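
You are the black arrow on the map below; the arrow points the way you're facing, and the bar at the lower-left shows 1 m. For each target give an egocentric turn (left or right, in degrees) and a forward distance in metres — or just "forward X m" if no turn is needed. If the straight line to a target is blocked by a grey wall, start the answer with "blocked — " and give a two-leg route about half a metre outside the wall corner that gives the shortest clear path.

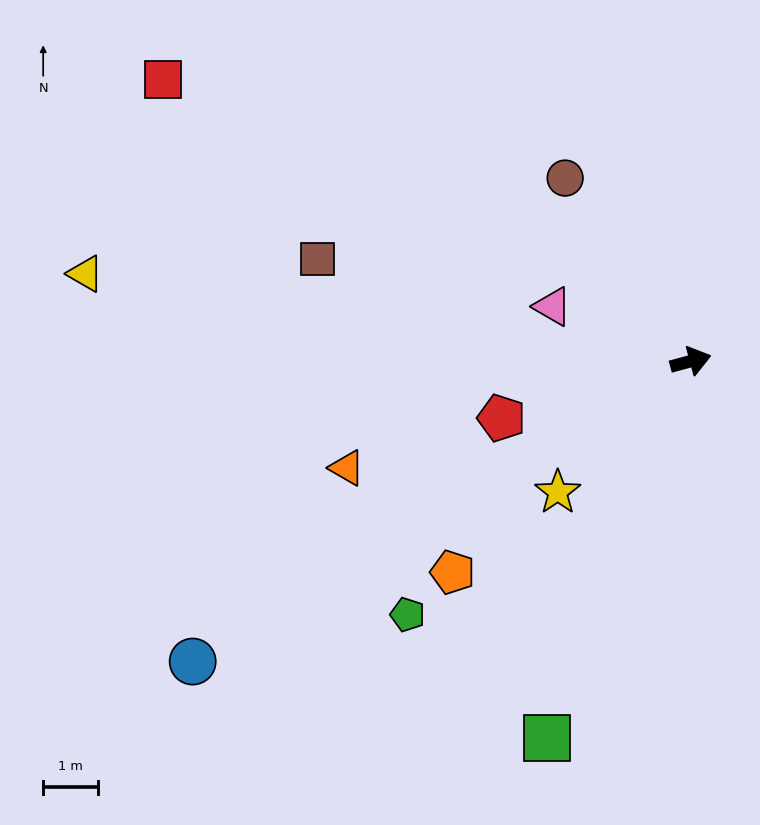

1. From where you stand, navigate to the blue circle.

turn right 164°, forward 10.6 m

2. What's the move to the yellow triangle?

turn left 157°, forward 11.2 m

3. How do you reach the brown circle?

turn left 109°, forward 4.1 m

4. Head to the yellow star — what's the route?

turn right 151°, forward 3.4 m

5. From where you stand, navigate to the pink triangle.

turn left 143°, forward 2.7 m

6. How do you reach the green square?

turn right 126°, forward 7.4 m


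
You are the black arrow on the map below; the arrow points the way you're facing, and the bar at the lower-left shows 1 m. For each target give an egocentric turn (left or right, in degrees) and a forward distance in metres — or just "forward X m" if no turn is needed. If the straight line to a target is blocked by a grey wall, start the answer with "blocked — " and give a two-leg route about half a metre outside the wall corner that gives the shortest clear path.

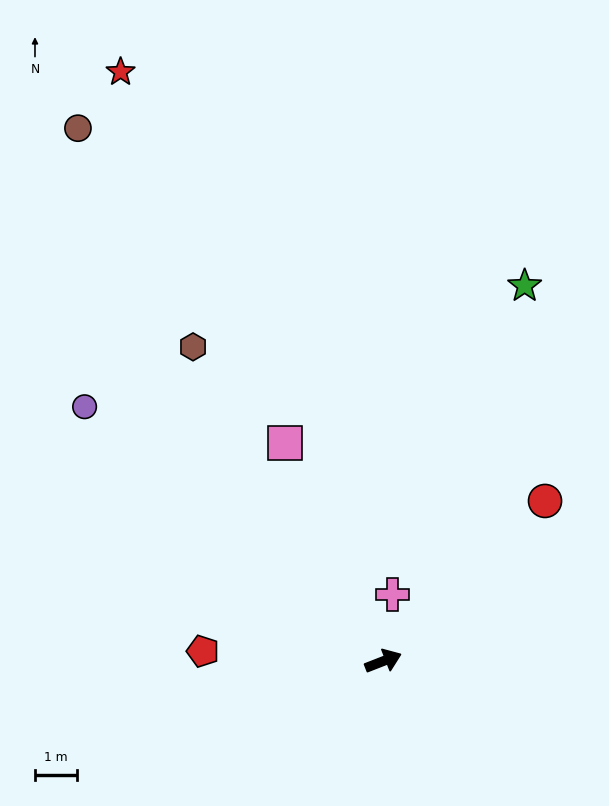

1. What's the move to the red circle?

turn left 23°, forward 5.4 m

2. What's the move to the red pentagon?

turn left 155°, forward 4.3 m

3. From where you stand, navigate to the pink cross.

turn left 61°, forward 1.6 m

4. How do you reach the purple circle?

turn left 118°, forward 9.4 m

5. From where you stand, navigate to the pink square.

turn left 93°, forward 5.7 m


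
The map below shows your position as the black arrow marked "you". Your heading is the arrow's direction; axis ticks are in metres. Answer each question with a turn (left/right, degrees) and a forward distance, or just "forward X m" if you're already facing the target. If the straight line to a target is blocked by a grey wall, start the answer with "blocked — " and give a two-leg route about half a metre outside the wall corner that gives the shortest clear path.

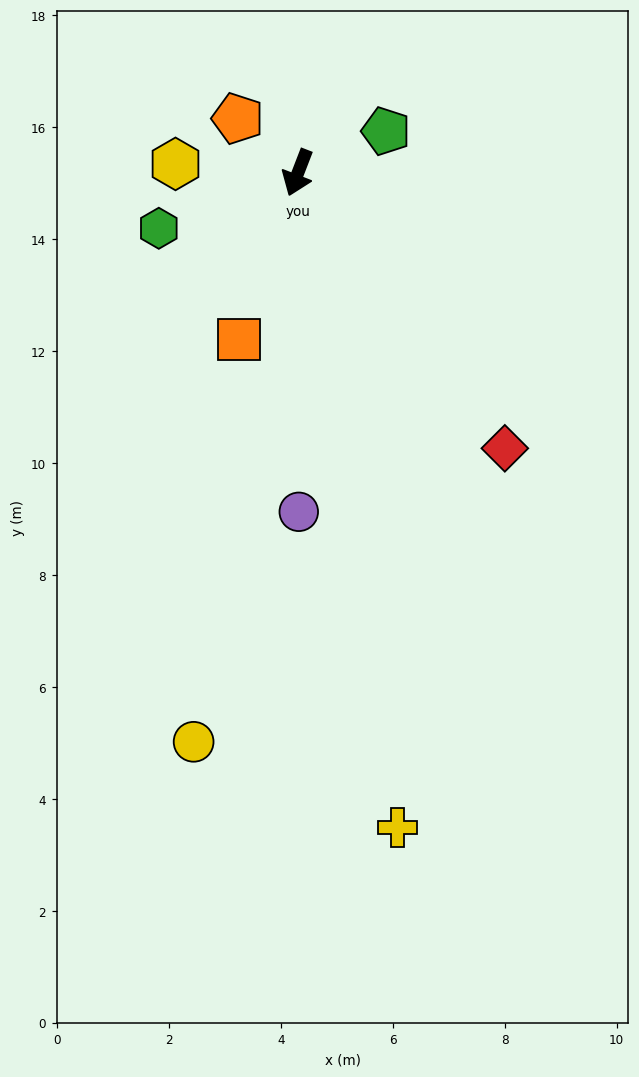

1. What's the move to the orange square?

forward 3.2 m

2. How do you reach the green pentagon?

turn left 136°, forward 1.7 m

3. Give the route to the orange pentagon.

turn right 111°, forward 1.4 m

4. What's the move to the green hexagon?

turn right 47°, forward 2.7 m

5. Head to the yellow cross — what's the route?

turn left 30°, forward 11.8 m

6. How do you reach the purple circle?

turn left 21°, forward 6.1 m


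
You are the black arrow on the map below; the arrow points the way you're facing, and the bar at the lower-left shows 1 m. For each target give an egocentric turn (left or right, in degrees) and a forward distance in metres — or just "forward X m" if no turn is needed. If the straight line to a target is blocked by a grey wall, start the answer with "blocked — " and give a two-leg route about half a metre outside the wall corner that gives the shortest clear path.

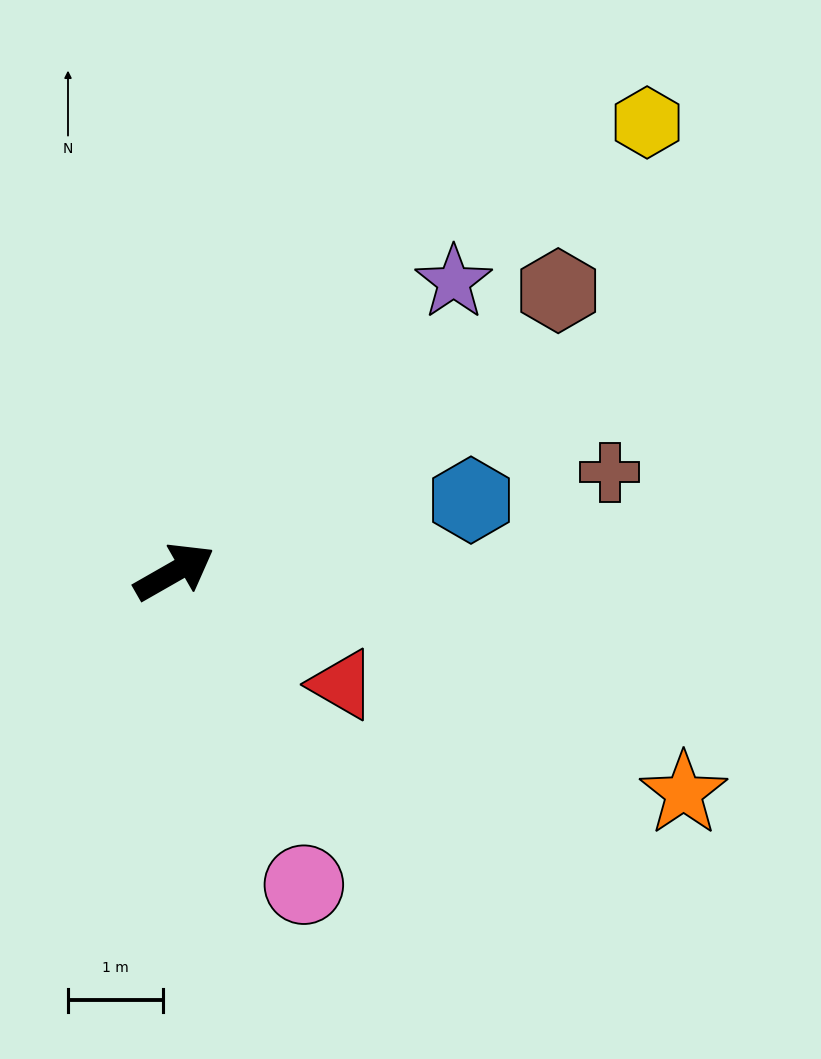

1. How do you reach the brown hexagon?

turn left 6°, forward 5.0 m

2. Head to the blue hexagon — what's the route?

turn right 16°, forward 3.2 m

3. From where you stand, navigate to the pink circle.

turn right 97°, forward 3.6 m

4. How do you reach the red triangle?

turn right 64°, forward 2.1 m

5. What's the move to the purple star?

turn left 16°, forward 4.2 m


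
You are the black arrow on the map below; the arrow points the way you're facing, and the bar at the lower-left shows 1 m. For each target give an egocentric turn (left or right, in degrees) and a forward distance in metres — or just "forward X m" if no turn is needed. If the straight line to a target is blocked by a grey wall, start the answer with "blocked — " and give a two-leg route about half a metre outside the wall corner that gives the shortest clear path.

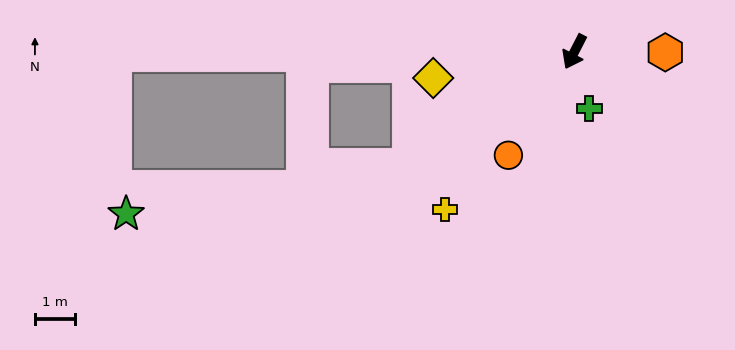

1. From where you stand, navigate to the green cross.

turn left 42°, forward 1.5 m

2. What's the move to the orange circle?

turn right 5°, forward 3.0 m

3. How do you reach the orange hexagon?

turn left 117°, forward 2.3 m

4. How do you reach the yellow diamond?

turn right 52°, forward 3.6 m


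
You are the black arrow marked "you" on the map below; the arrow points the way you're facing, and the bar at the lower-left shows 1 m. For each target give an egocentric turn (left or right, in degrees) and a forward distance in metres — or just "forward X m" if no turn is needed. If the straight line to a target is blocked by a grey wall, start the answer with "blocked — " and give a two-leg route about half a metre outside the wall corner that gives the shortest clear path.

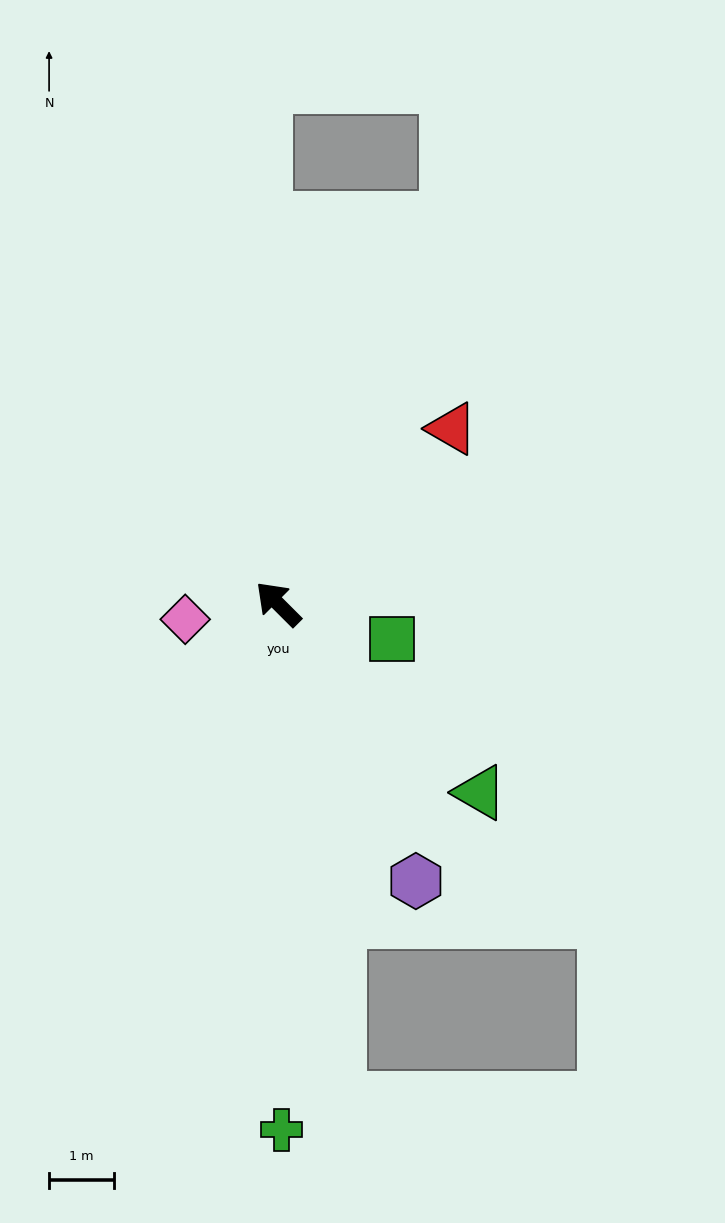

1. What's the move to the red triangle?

turn right 90°, forward 3.8 m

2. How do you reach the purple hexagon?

turn left 161°, forward 4.8 m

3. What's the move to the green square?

turn right 152°, forward 1.8 m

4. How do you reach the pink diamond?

turn left 54°, forward 1.5 m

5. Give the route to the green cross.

turn left 135°, forward 8.1 m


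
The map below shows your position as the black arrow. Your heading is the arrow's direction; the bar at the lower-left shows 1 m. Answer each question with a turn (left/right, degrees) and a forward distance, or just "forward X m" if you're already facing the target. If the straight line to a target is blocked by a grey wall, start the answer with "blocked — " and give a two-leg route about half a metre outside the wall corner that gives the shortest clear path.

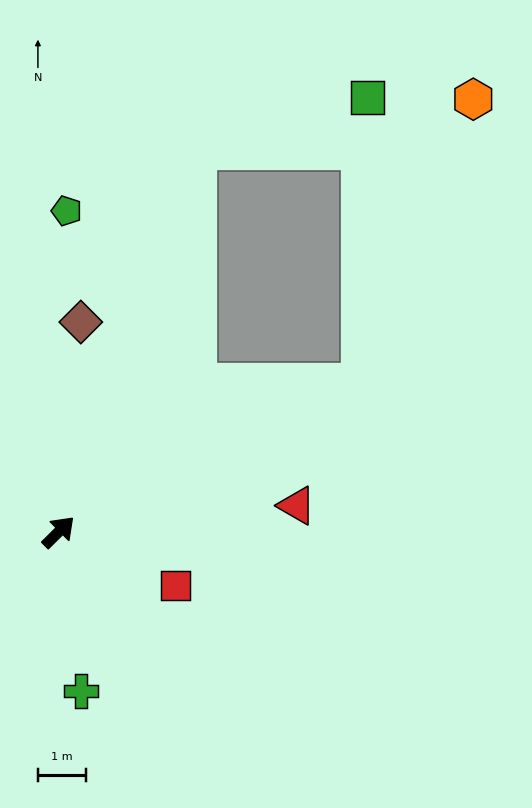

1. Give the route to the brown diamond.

turn left 39°, forward 4.4 m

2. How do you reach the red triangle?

turn right 38°, forward 5.0 m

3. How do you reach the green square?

blocked — turn left 25°, forward 8.4 m, then turn right 53°, forward 3.7 m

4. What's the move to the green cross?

turn right 127°, forward 3.3 m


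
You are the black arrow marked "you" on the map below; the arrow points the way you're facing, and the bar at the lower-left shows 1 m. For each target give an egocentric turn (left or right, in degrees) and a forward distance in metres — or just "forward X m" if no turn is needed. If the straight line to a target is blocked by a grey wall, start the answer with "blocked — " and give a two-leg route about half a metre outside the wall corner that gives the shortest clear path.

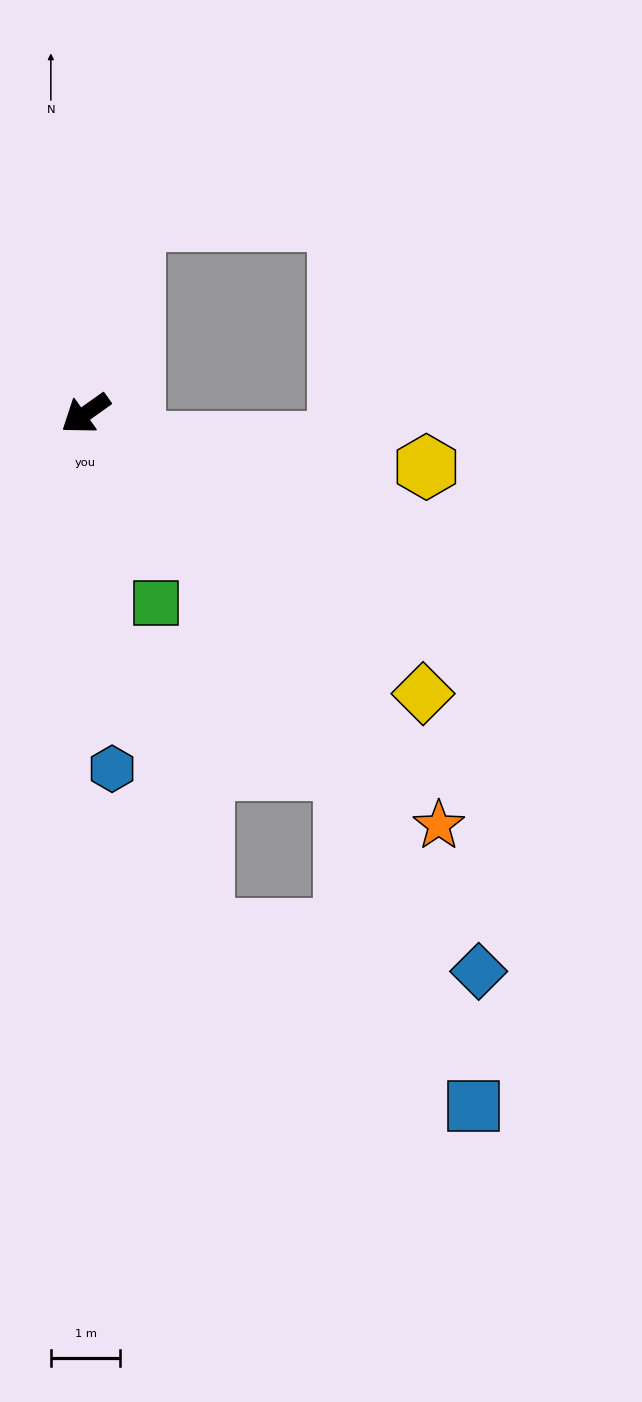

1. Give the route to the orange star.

turn left 95°, forward 7.8 m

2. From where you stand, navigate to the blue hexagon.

turn left 59°, forward 5.1 m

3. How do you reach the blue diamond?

turn left 90°, forward 9.8 m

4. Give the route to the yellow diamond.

turn left 105°, forward 6.3 m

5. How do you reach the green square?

turn left 75°, forward 2.9 m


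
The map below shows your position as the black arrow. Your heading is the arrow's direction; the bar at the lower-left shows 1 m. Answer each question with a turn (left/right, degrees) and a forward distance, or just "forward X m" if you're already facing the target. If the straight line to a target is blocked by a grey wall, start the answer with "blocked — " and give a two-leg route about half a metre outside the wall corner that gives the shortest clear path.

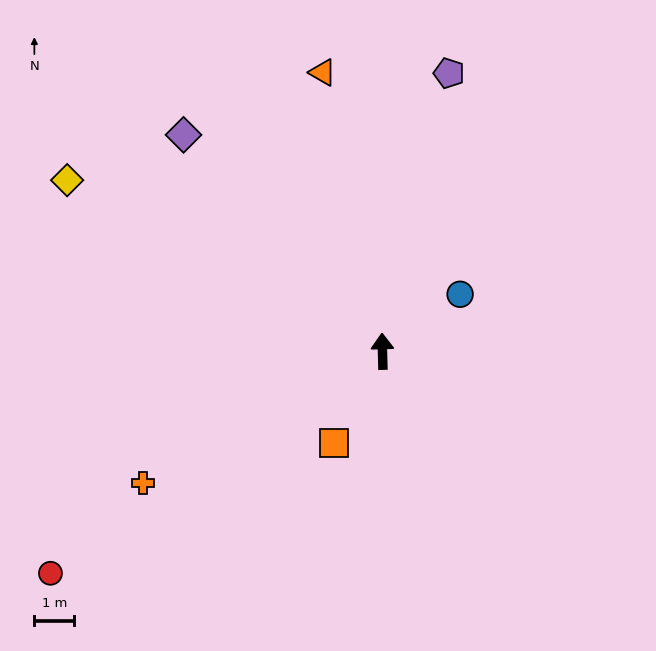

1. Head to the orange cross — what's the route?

turn left 117°, forward 6.9 m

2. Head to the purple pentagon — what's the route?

turn right 15°, forward 7.2 m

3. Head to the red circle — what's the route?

turn left 122°, forward 10.0 m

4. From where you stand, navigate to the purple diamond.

turn left 41°, forward 7.4 m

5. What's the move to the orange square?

turn left 151°, forward 2.6 m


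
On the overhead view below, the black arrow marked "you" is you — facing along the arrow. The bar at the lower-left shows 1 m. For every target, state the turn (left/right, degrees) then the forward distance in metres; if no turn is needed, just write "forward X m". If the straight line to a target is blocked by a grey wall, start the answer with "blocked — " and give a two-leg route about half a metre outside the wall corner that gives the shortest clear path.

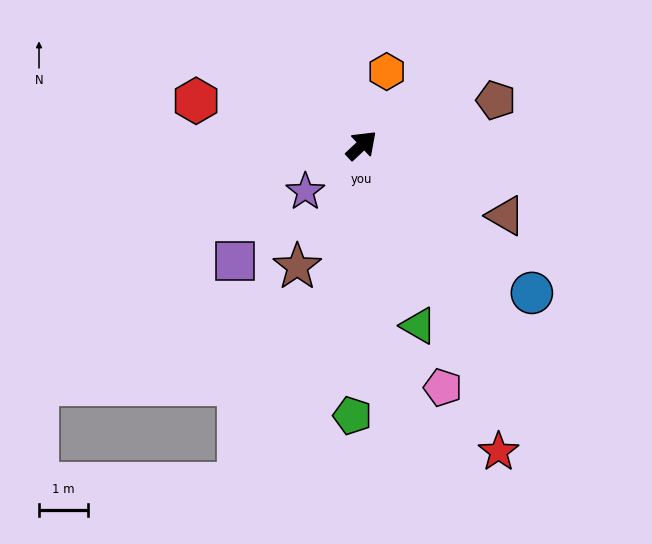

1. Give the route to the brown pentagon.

turn right 25°, forward 2.9 m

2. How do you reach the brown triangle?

turn right 69°, forward 3.2 m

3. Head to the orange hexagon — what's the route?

turn left 28°, forward 1.6 m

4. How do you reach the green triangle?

turn right 116°, forward 3.8 m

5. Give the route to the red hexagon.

turn left 122°, forward 3.5 m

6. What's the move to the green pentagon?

turn right 135°, forward 5.5 m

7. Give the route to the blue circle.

turn right 84°, forward 4.6 m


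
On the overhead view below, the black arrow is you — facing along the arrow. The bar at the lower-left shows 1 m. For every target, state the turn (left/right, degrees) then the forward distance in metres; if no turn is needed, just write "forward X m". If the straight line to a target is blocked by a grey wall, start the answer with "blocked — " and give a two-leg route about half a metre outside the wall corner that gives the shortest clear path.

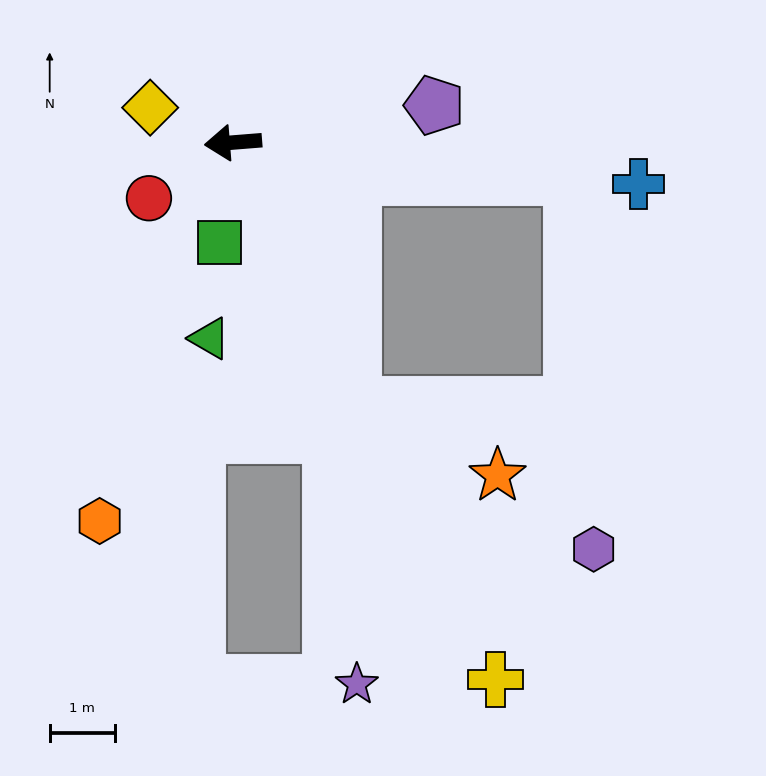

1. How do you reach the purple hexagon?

blocked — turn left 169°, forward 5.2 m, then turn right 80°, forward 5.7 m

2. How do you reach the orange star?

blocked — turn left 110°, forward 4.4 m, then turn left 39°, forward 2.5 m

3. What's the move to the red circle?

turn left 29°, forward 1.6 m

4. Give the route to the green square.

turn left 78°, forward 1.6 m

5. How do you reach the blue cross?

turn left 170°, forward 6.3 m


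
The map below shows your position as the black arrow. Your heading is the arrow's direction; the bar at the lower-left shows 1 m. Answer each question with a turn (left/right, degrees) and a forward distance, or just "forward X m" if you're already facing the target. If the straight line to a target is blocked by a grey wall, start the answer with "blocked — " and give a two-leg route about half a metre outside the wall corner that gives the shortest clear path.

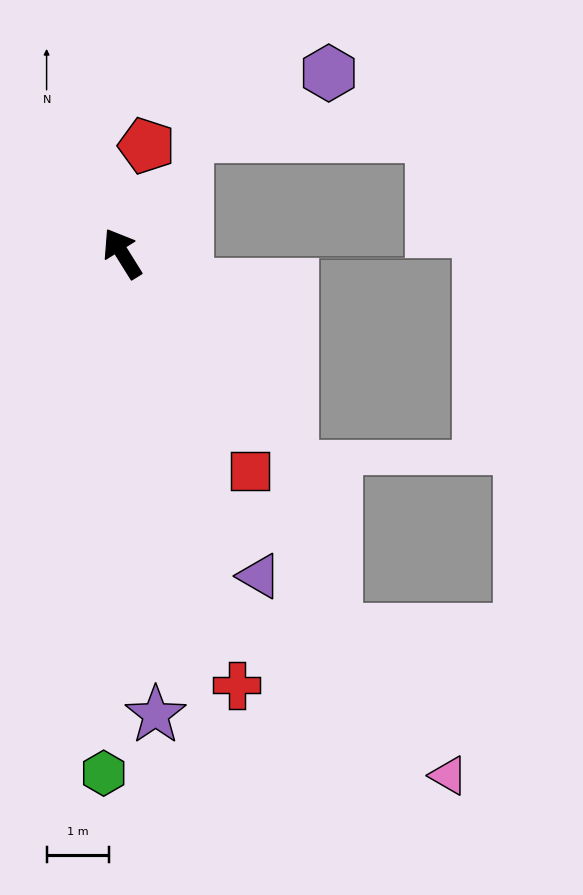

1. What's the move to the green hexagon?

turn left 146°, forward 8.3 m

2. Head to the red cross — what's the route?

turn left 163°, forward 7.1 m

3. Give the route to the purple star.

turn left 152°, forward 7.4 m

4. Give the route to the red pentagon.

turn right 45°, forward 1.8 m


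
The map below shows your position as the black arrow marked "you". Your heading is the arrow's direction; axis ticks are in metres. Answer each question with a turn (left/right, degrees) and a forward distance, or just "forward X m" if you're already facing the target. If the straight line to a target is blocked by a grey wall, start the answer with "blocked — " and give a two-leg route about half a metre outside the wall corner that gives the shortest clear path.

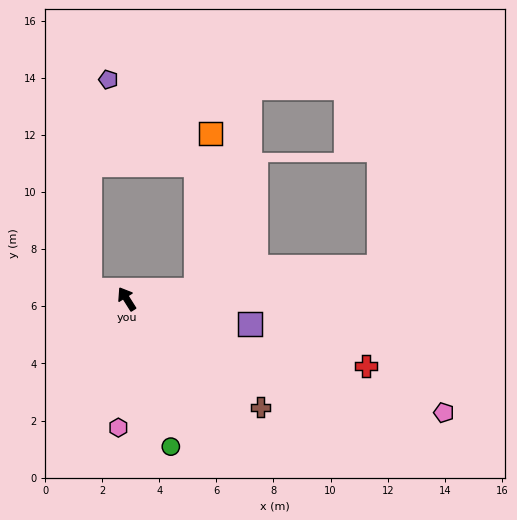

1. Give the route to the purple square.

turn right 134°, forward 4.4 m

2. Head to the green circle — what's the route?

turn left 164°, forward 5.4 m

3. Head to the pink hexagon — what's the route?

turn left 144°, forward 4.5 m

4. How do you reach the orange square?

blocked — turn right 115°, forward 2.5 m, then turn left 77°, forward 5.5 m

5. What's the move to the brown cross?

turn right 161°, forward 6.0 m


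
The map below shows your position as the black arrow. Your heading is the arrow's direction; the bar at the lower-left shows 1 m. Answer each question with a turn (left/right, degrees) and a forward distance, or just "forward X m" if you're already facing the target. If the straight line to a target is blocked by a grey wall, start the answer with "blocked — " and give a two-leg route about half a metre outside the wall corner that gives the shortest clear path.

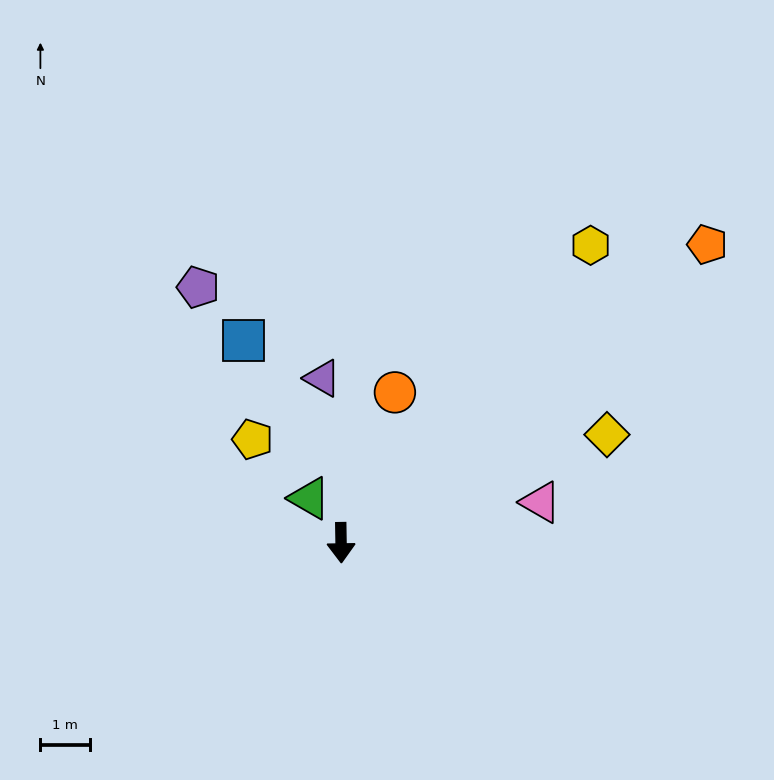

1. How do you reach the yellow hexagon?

turn left 139°, forward 7.8 m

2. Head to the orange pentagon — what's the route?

turn left 128°, forward 9.5 m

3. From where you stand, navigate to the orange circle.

turn left 159°, forward 3.2 m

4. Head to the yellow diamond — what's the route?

turn left 111°, forward 5.8 m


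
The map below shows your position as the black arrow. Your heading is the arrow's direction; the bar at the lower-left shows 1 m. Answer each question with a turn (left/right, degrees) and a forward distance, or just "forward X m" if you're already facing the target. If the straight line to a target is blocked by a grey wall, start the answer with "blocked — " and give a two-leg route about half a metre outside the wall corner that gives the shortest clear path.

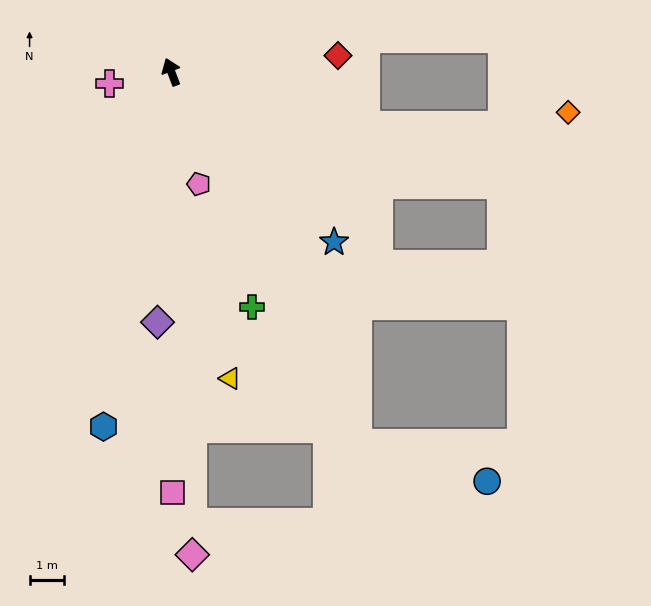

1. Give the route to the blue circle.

blocked — turn right 174°, forward 12.2 m, then turn left 47°, forward 3.9 m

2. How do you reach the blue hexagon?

turn left 148°, forward 10.6 m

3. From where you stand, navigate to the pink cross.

turn left 80°, forward 1.8 m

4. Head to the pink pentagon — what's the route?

turn left 173°, forward 3.4 m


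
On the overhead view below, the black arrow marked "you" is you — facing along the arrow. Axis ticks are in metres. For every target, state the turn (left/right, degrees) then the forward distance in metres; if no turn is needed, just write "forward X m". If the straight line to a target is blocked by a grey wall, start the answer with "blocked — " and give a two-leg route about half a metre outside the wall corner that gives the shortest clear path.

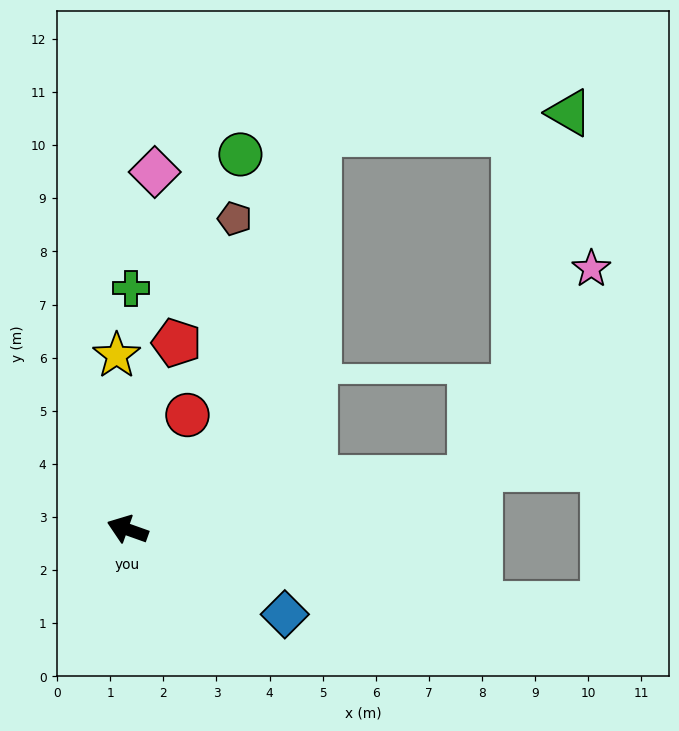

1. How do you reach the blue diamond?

turn left 171°, forward 3.4 m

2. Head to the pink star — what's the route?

blocked — turn right 152°, forward 6.5 m, then turn left 51°, forward 4.6 m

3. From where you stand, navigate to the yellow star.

turn right 67°, forward 3.3 m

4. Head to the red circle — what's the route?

turn right 98°, forward 2.4 m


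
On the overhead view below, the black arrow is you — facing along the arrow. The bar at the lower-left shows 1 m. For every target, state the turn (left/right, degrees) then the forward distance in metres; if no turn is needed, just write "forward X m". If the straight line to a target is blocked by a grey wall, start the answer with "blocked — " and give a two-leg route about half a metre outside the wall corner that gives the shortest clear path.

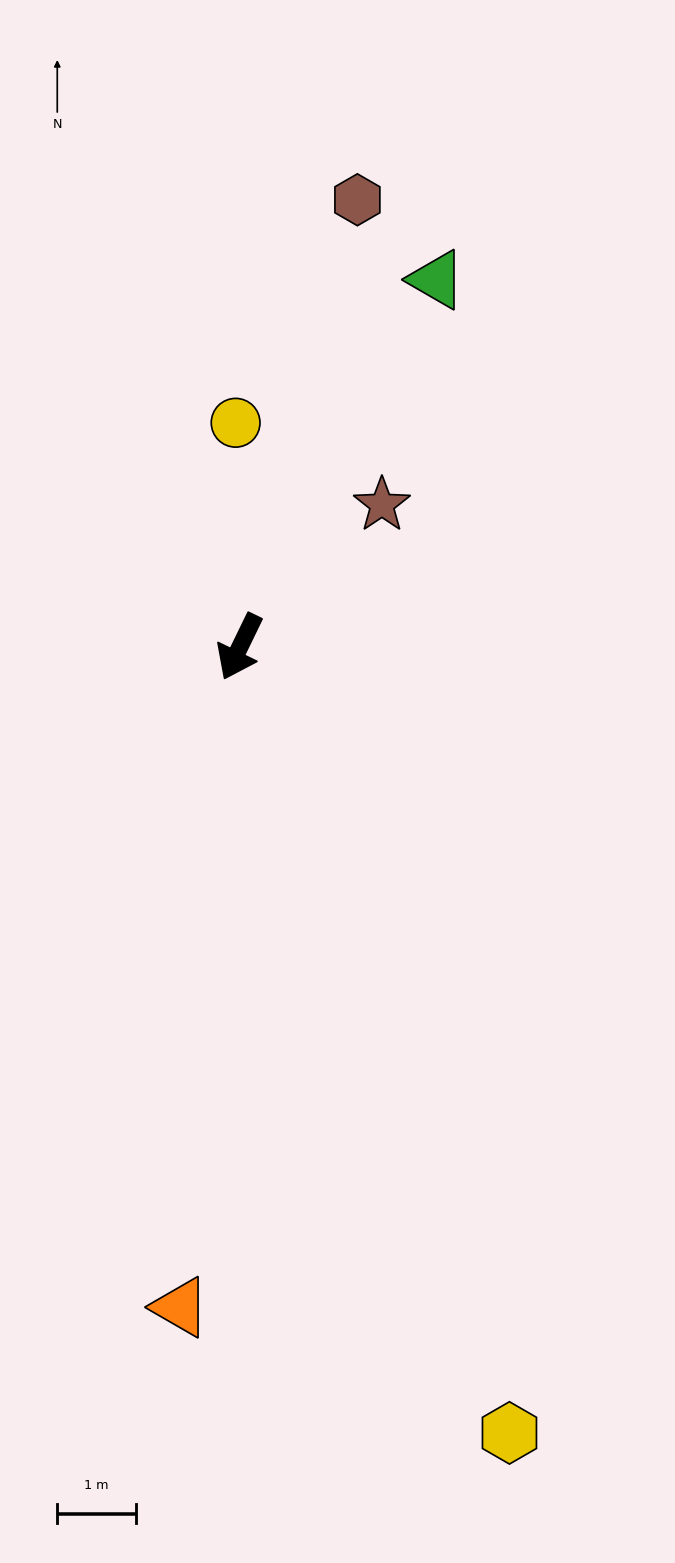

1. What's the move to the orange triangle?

turn left 21°, forward 8.4 m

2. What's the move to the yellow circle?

turn right 153°, forward 2.9 m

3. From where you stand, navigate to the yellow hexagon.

turn left 45°, forward 10.6 m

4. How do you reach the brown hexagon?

turn right 169°, forward 5.9 m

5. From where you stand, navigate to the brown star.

turn left 161°, forward 2.6 m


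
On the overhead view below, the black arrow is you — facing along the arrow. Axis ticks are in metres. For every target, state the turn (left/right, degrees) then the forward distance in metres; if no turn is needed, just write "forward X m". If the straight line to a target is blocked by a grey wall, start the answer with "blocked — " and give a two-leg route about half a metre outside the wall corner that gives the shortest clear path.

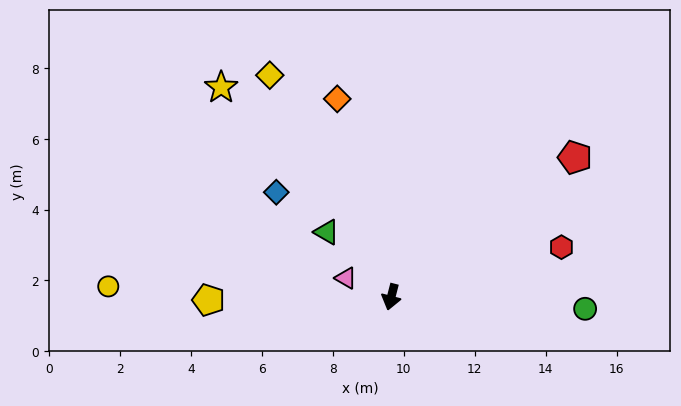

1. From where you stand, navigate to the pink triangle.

turn right 98°, forward 1.4 m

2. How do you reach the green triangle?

turn right 121°, forward 2.6 m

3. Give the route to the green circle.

turn left 101°, forward 5.5 m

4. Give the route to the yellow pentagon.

turn right 75°, forward 5.2 m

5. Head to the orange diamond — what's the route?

turn right 150°, forward 5.8 m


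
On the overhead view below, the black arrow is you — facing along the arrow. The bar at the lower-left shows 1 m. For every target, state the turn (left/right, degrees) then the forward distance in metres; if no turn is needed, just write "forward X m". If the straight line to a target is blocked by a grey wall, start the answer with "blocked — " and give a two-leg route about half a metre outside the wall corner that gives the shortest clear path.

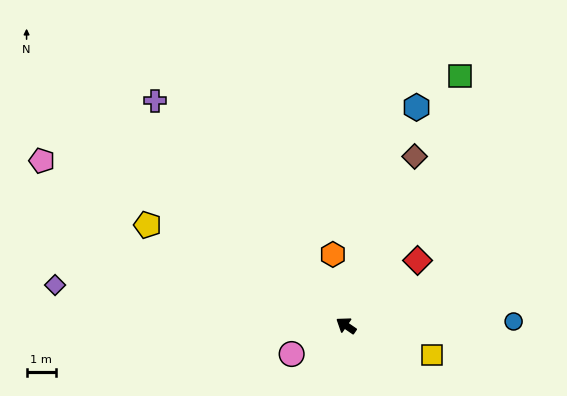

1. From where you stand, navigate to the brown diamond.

turn right 78°, forward 6.3 m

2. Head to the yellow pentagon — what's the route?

turn left 8°, forward 7.6 m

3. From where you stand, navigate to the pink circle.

turn left 62°, forward 2.1 m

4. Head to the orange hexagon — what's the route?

turn right 45°, forward 2.5 m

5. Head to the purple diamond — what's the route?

turn left 27°, forward 10.1 m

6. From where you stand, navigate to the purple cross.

turn right 15°, forward 10.1 m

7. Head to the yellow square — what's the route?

turn right 164°, forward 3.1 m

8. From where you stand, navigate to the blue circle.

turn right 144°, forward 5.8 m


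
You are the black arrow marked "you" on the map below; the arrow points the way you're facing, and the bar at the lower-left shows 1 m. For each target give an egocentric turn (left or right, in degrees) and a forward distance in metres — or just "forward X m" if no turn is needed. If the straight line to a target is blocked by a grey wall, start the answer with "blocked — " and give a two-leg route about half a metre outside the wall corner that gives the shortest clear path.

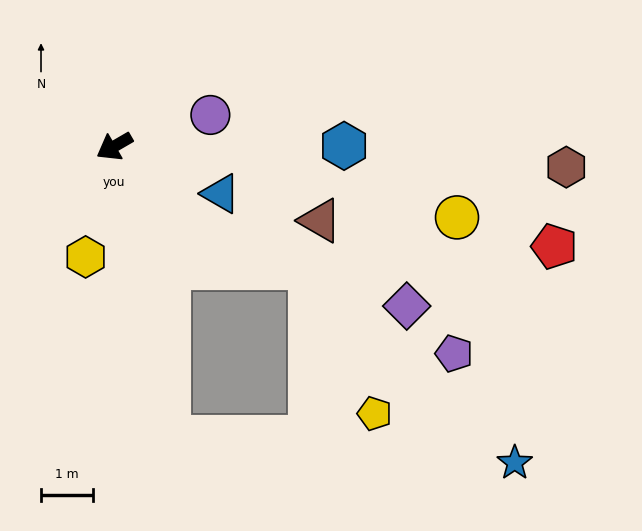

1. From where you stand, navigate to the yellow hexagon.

turn left 45°, forward 2.2 m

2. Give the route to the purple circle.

turn left 168°, forward 1.9 m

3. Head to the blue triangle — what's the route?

turn left 126°, forward 2.2 m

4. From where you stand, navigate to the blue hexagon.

turn left 150°, forward 4.4 m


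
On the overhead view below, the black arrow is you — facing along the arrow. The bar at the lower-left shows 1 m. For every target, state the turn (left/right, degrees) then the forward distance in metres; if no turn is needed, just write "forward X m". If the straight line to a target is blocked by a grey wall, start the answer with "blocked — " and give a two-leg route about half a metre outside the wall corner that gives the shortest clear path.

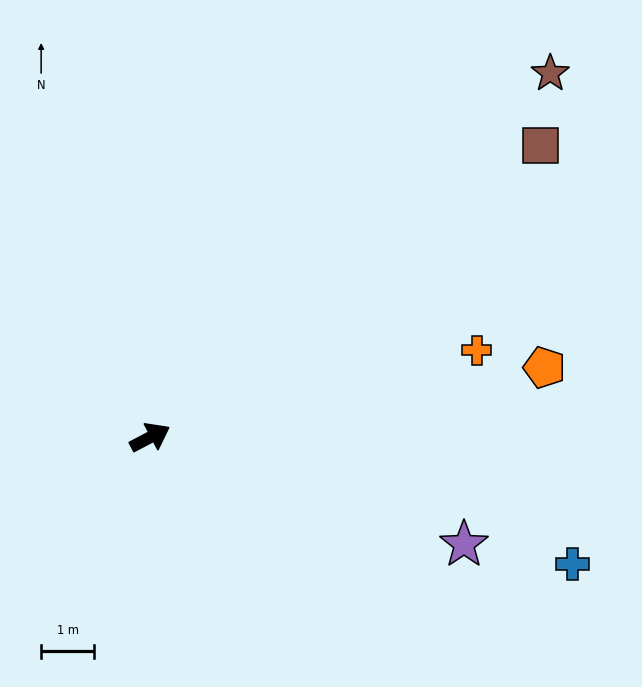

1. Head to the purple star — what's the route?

turn right 47°, forward 6.2 m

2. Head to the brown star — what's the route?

turn left 15°, forward 10.2 m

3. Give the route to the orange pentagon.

turn right 18°, forward 7.5 m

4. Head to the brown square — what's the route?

turn left 9°, forward 9.1 m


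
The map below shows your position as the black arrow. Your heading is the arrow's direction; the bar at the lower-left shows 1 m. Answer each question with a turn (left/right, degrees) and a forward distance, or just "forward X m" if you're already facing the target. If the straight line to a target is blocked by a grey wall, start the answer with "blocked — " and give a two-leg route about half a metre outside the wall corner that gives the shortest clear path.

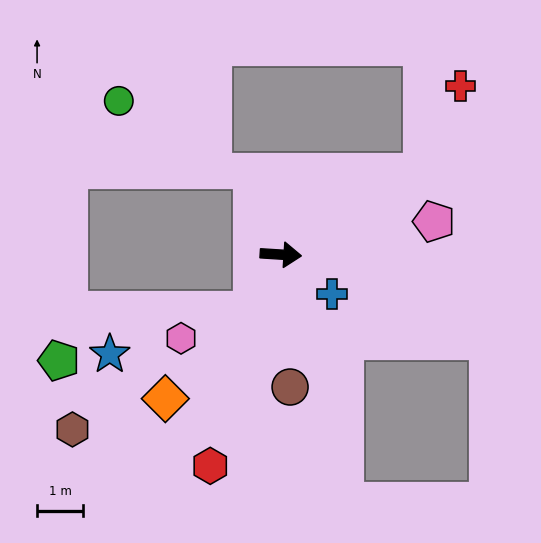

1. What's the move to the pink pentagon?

turn left 16°, forward 3.4 m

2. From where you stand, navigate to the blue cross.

turn right 34°, forward 1.4 m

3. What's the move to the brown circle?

turn right 82°, forward 2.9 m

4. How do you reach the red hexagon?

turn right 105°, forward 4.8 m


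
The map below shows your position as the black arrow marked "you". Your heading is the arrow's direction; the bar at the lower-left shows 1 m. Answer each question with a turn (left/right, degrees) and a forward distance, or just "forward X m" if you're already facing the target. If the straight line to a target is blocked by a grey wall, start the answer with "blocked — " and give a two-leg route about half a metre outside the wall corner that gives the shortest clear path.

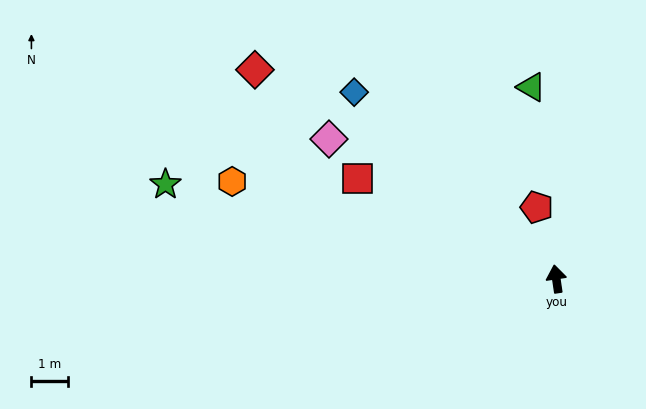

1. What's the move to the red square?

turn left 55°, forward 6.1 m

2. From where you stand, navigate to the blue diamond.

turn left 39°, forward 7.6 m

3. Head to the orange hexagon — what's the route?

turn left 65°, forward 9.3 m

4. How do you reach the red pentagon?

turn left 7°, forward 2.0 m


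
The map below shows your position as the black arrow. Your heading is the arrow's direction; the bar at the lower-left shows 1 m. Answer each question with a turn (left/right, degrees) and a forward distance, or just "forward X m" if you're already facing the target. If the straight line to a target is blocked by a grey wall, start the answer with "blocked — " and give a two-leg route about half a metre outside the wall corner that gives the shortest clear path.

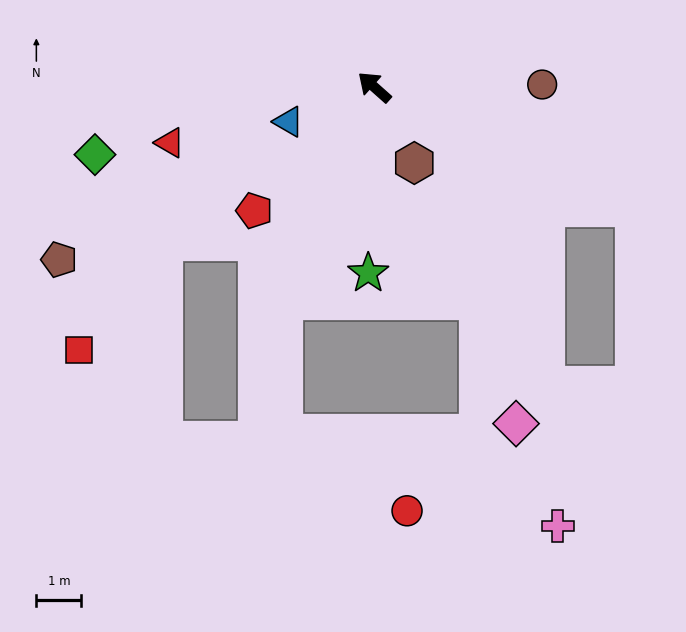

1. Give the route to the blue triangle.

turn left 64°, forward 2.0 m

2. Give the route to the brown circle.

turn right 137°, forward 3.7 m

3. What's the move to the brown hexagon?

turn left 159°, forward 1.9 m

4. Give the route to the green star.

turn left 130°, forward 4.1 m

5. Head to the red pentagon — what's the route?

turn left 87°, forward 3.8 m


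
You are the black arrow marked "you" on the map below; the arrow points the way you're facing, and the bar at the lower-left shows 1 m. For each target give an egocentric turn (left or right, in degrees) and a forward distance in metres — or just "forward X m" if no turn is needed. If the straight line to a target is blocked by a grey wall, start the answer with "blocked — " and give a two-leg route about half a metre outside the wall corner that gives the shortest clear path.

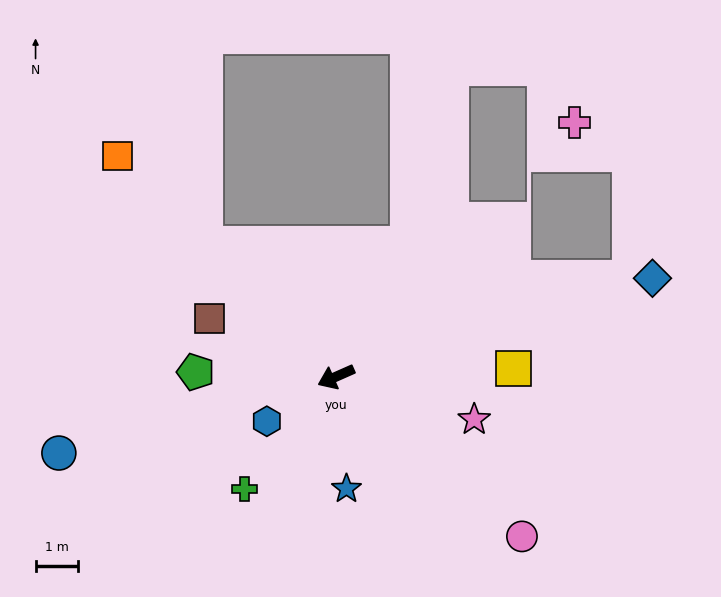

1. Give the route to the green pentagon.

turn right 26°, forward 3.3 m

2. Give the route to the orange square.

turn right 69°, forward 7.3 m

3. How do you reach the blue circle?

turn right 8°, forward 6.7 m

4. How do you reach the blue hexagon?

turn left 9°, forward 1.9 m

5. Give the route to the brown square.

turn right 49°, forward 3.3 m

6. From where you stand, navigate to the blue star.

turn left 71°, forward 2.6 m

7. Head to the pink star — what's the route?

turn left 139°, forward 3.4 m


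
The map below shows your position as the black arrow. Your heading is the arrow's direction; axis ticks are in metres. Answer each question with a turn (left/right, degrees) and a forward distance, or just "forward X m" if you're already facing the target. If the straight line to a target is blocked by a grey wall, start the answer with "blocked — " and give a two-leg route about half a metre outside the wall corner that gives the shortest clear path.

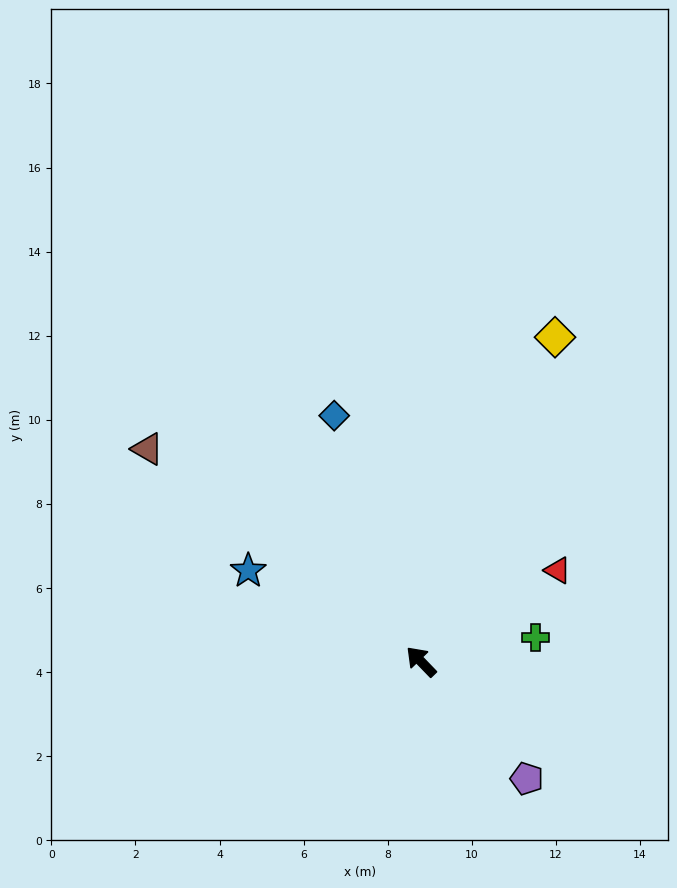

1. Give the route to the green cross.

turn right 122°, forward 2.8 m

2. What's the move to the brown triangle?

turn left 8°, forward 8.2 m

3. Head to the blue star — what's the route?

turn left 18°, forward 4.6 m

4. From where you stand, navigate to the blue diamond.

turn right 25°, forward 6.2 m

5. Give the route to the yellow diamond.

turn right 66°, forward 8.3 m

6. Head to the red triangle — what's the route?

turn right 100°, forward 3.9 m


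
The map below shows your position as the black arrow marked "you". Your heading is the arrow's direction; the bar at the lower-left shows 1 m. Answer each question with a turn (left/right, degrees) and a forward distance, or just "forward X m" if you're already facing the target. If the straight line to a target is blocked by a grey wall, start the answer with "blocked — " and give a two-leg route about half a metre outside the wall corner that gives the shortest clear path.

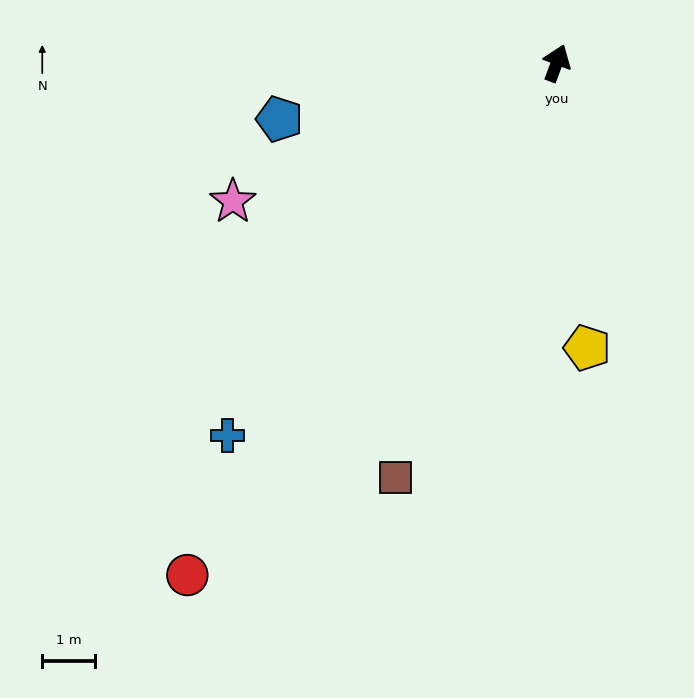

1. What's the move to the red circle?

turn left 165°, forward 12.0 m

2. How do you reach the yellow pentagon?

turn right 153°, forward 5.4 m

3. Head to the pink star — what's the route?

turn left 134°, forward 6.7 m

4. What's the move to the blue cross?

turn left 159°, forward 9.4 m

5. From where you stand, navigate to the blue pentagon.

turn left 122°, forward 5.4 m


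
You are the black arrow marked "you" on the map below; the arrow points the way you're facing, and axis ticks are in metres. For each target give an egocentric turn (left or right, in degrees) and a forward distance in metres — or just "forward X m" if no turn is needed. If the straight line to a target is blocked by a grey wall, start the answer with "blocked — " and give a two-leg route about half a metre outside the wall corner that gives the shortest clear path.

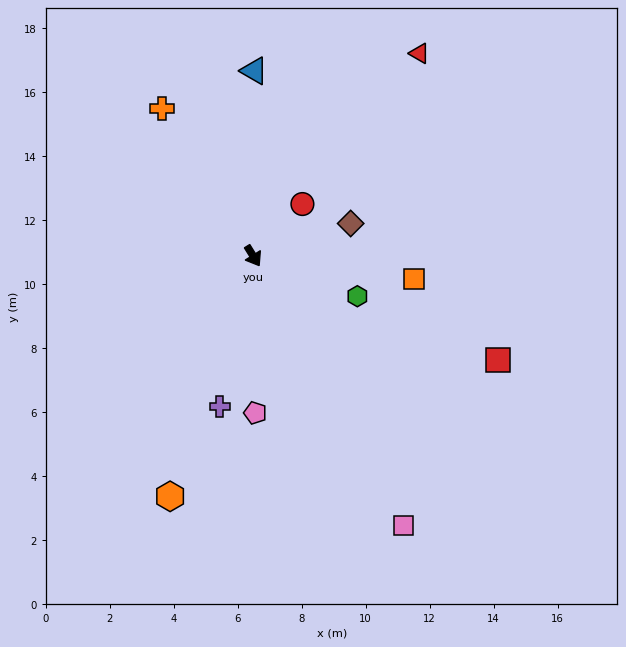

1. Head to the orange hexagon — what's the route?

turn right 51°, forward 8.0 m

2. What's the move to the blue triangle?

turn left 148°, forward 5.8 m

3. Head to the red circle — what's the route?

turn left 105°, forward 2.2 m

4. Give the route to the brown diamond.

turn left 77°, forward 3.2 m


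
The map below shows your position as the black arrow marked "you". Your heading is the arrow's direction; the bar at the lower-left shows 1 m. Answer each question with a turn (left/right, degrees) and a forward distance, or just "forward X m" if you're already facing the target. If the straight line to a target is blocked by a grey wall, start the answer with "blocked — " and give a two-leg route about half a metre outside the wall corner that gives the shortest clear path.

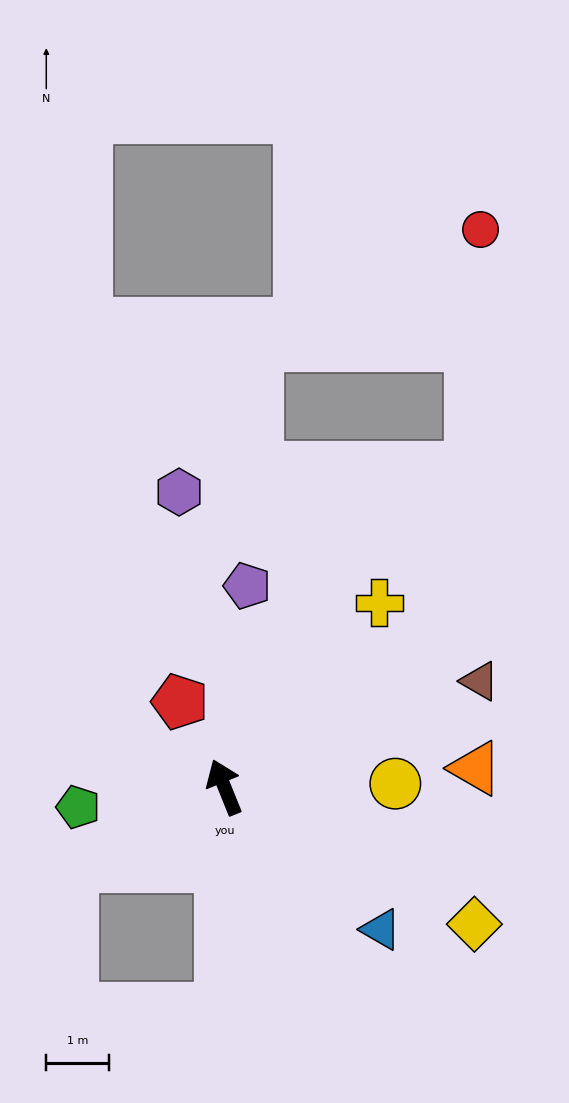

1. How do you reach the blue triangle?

turn right 154°, forward 3.4 m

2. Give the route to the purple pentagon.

turn right 28°, forward 3.3 m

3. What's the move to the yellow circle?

turn right 111°, forward 2.7 m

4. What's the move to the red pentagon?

turn left 6°, forward 1.5 m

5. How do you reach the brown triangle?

turn right 89°, forward 4.4 m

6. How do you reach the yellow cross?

turn right 62°, forward 3.9 m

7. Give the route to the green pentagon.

turn left 76°, forward 2.4 m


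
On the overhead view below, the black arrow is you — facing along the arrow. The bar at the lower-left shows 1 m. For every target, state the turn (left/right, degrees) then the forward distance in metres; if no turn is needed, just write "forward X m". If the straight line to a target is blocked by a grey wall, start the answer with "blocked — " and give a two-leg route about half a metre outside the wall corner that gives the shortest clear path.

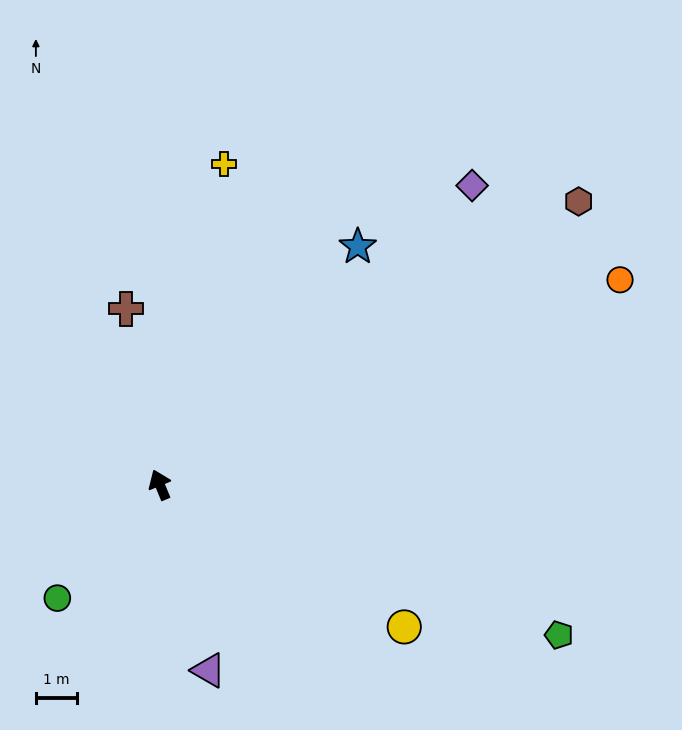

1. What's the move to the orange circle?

turn right 88°, forward 12.1 m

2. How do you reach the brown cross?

turn right 12°, forward 4.3 m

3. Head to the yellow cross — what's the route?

turn right 34°, forward 7.9 m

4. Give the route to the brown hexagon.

turn right 78°, forward 12.2 m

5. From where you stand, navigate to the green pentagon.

turn right 133°, forward 10.3 m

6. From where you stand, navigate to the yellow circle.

turn right 143°, forward 6.8 m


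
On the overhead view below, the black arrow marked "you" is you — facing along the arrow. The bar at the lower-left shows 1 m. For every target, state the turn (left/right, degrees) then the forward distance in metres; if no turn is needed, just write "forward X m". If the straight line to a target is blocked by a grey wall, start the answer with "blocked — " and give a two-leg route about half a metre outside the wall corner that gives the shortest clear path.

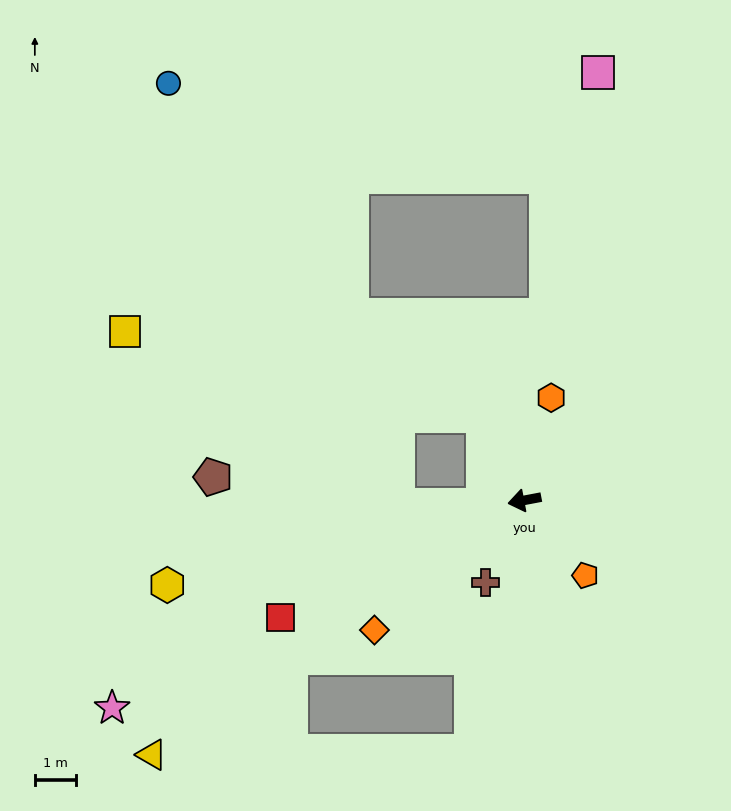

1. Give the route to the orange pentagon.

turn left 118°, forward 2.4 m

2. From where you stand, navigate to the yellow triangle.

turn left 24°, forward 11.1 m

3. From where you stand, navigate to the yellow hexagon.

turn left 3°, forward 9.0 m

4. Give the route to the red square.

turn left 15°, forward 6.6 m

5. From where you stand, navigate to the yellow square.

blocked — turn right 75°, forward 2.3 m, then turn left 51°, forward 9.0 m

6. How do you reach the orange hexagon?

turn right 115°, forward 2.6 m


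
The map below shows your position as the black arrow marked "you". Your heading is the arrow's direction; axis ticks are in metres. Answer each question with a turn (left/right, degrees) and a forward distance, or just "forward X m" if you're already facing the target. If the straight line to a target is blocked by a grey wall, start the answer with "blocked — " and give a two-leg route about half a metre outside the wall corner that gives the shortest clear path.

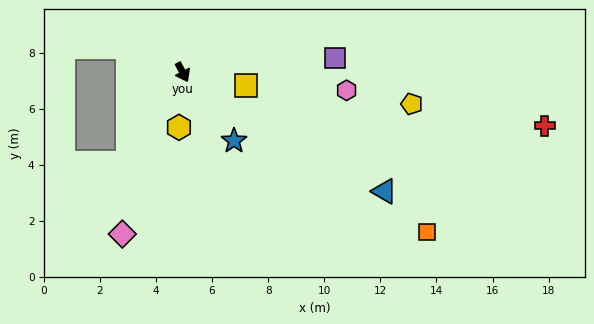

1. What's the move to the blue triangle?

turn left 32°, forward 8.4 m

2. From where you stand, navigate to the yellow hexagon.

turn right 32°, forward 2.0 m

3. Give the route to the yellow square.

turn left 50°, forward 2.3 m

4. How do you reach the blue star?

turn left 9°, forward 3.1 m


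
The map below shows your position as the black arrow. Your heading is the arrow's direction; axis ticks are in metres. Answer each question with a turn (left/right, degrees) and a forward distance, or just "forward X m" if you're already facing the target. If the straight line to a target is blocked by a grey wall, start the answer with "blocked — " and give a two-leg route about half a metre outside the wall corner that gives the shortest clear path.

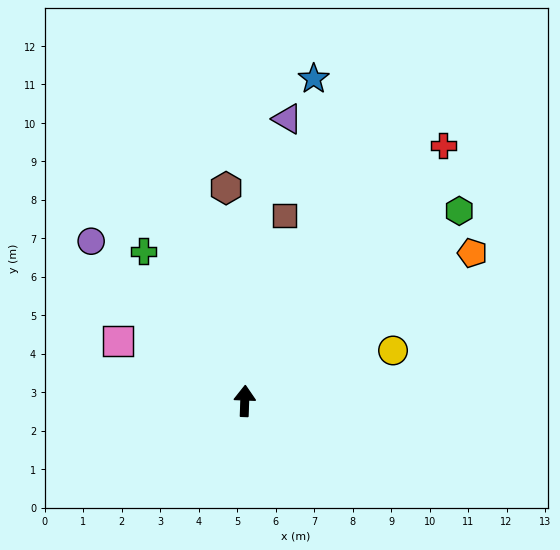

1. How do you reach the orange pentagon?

turn right 55°, forward 7.1 m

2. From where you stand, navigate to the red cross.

turn right 36°, forward 8.4 m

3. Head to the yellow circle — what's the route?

turn right 69°, forward 4.1 m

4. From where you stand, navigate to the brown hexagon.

turn left 7°, forward 5.5 m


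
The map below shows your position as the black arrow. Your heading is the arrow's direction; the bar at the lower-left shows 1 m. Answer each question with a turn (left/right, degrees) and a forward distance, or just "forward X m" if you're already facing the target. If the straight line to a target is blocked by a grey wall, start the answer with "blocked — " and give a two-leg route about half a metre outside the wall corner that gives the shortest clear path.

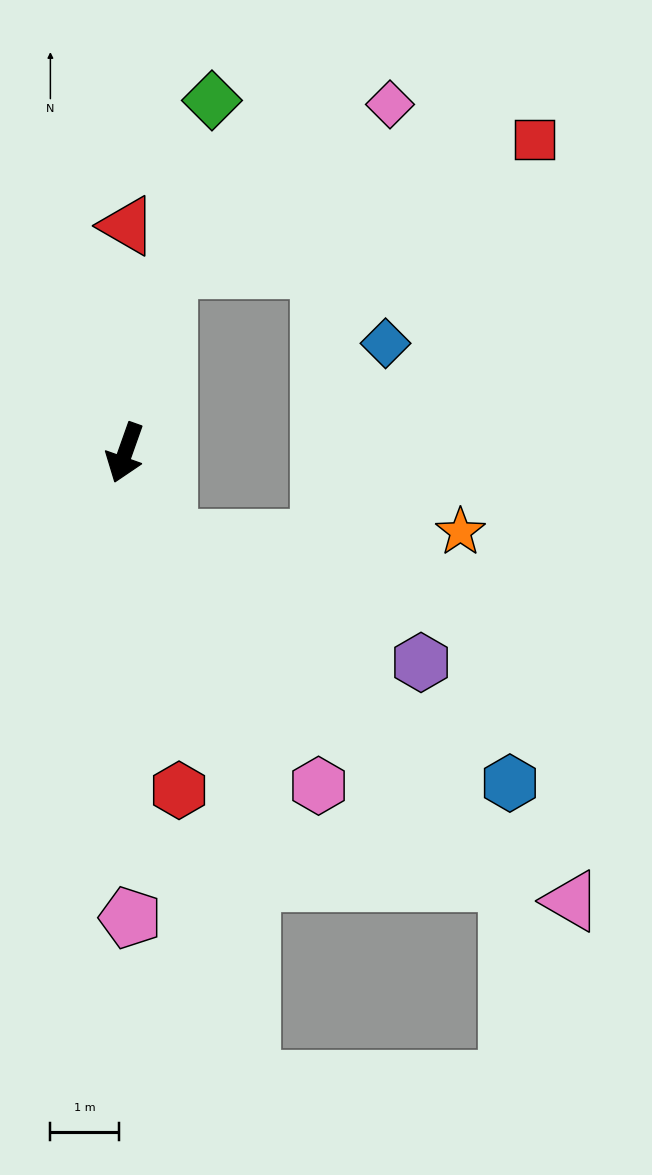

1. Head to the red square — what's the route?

blocked — turn right 174°, forward 2.7 m, then turn right 57°, forward 5.6 m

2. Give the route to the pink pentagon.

turn left 20°, forward 6.7 m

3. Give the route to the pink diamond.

blocked — turn right 174°, forward 2.7 m, then turn right 40°, forward 4.0 m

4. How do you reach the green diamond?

turn right 174°, forward 5.3 m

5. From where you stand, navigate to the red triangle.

turn right 161°, forward 3.3 m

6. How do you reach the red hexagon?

turn left 29°, forward 5.0 m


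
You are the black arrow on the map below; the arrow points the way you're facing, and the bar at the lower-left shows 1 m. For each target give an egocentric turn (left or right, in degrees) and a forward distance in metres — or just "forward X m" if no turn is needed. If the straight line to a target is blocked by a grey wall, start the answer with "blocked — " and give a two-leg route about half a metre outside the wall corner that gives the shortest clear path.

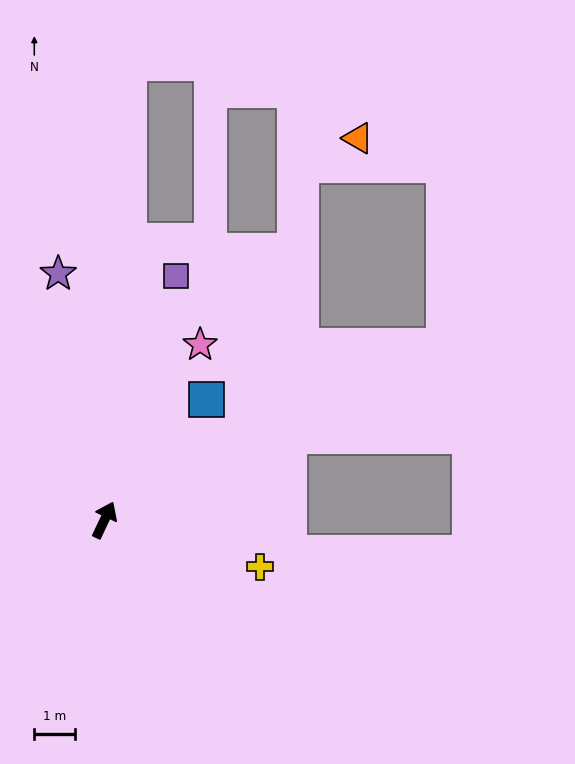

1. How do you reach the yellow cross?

turn right 82°, forward 3.9 m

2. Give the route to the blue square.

turn right 15°, forward 3.8 m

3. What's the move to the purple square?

turn left 9°, forward 6.2 m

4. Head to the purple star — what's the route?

turn left 36°, forward 6.1 m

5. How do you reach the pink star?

turn right 3°, forward 4.8 m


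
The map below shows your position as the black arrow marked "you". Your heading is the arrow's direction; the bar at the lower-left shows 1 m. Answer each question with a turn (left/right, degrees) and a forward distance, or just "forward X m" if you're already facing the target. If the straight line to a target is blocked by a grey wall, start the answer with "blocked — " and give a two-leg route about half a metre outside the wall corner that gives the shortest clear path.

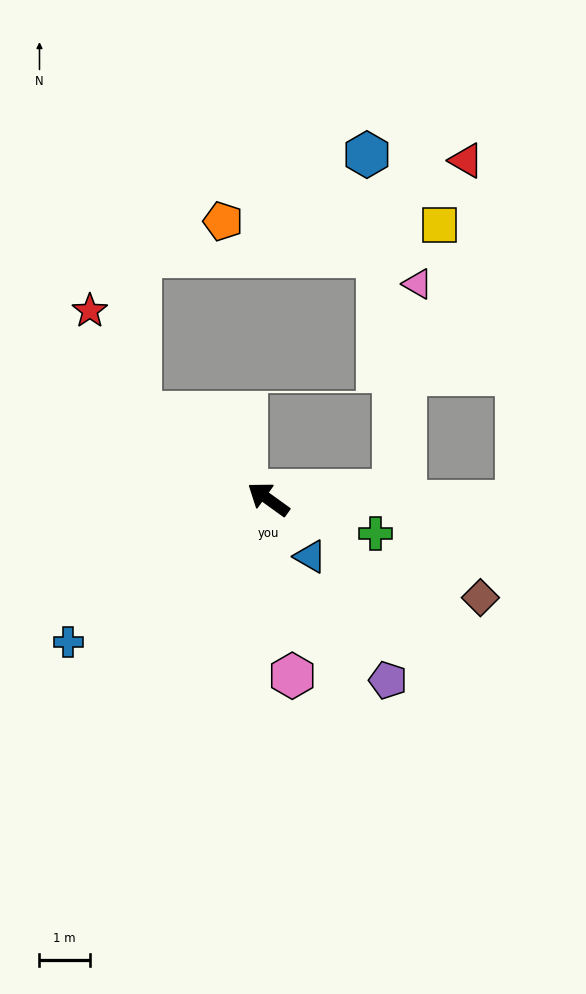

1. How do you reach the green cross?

turn right 162°, forward 2.2 m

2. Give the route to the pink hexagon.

turn left 133°, forward 3.5 m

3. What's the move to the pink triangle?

blocked — turn right 140°, forward 2.5 m, then turn left 79°, forward 4.1 m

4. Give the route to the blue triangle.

turn left 162°, forward 1.4 m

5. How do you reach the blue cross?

turn left 71°, forward 4.9 m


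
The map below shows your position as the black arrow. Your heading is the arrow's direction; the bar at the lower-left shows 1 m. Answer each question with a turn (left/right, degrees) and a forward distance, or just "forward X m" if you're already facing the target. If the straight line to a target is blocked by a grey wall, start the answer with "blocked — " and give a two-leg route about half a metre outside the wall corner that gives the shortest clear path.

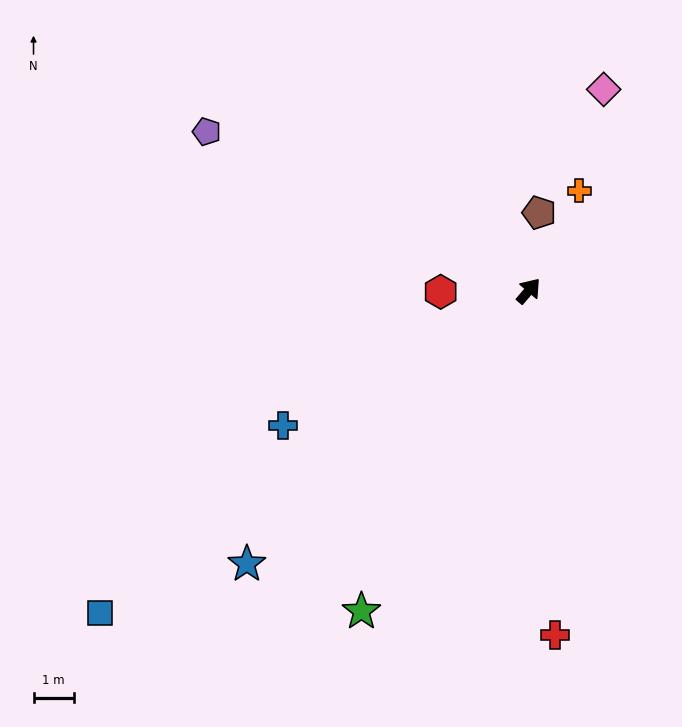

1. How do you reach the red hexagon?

turn left 131°, forward 2.2 m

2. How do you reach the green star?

turn right 167°, forward 9.0 m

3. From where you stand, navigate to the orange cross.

turn left 14°, forward 2.8 m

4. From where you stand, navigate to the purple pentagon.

turn left 104°, forward 8.9 m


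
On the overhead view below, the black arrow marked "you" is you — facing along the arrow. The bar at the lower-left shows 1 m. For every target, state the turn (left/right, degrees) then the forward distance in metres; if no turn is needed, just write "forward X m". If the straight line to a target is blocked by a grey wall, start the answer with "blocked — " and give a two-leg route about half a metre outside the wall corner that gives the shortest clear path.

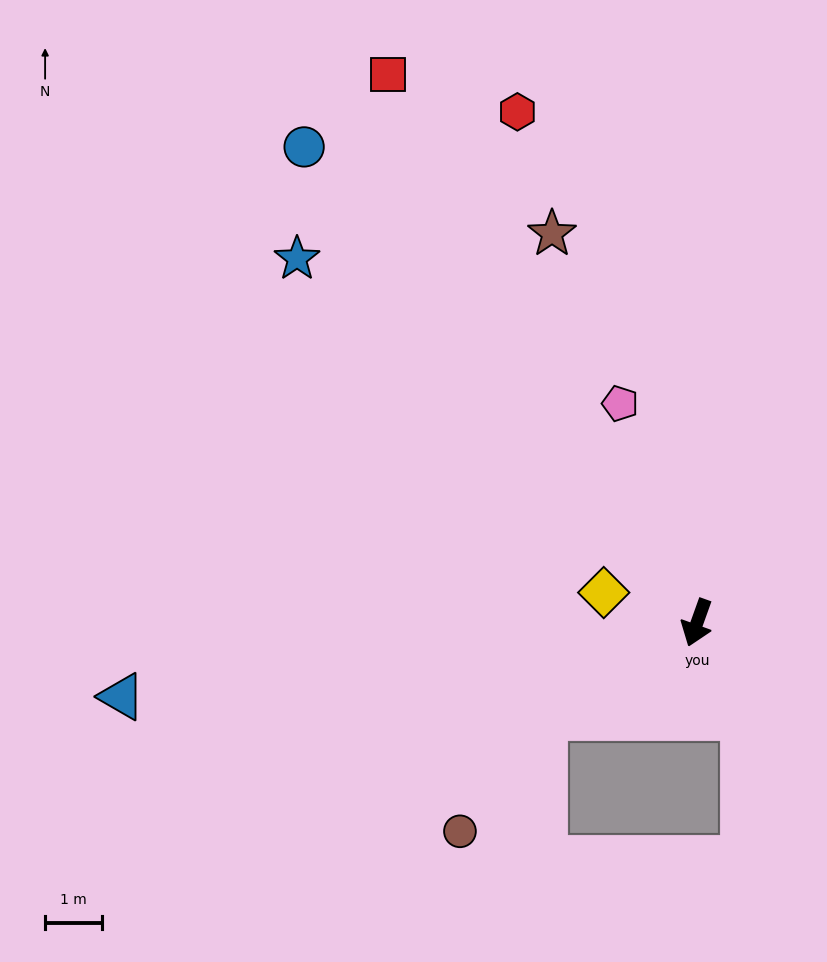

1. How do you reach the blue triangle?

turn right 63°, forward 10.2 m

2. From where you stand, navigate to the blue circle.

turn right 121°, forward 10.9 m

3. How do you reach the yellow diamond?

turn right 88°, forward 1.7 m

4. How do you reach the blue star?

turn right 113°, forward 9.6 m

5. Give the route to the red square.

turn right 131°, forward 11.1 m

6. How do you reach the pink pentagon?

turn right 141°, forward 4.1 m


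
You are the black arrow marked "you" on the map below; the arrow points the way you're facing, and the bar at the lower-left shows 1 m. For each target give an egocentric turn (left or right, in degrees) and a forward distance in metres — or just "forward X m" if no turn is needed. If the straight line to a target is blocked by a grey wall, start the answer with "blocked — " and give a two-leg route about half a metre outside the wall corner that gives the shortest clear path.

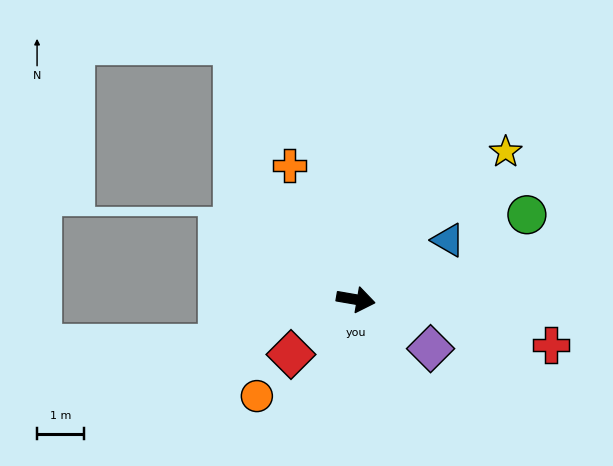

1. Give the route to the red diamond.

turn right 130°, forward 1.8 m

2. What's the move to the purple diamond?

turn right 24°, forward 1.9 m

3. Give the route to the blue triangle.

turn left 43°, forward 2.3 m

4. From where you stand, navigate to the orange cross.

turn left 126°, forward 3.2 m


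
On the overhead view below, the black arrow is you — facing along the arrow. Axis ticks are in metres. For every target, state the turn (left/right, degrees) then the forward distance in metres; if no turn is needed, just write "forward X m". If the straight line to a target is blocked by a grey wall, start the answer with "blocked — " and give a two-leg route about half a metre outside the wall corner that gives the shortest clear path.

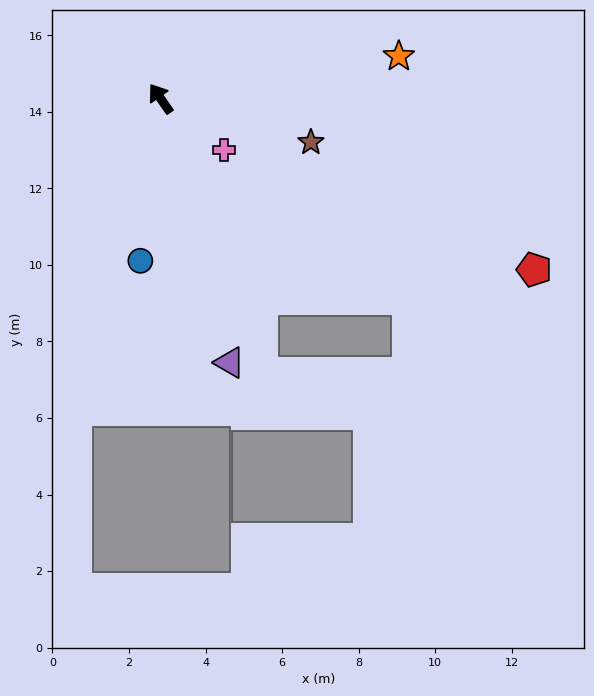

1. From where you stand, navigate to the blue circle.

turn left 138°, forward 4.3 m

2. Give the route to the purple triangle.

turn left 160°, forward 7.1 m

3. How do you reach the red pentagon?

turn right 149°, forward 10.7 m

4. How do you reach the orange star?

turn right 115°, forward 6.3 m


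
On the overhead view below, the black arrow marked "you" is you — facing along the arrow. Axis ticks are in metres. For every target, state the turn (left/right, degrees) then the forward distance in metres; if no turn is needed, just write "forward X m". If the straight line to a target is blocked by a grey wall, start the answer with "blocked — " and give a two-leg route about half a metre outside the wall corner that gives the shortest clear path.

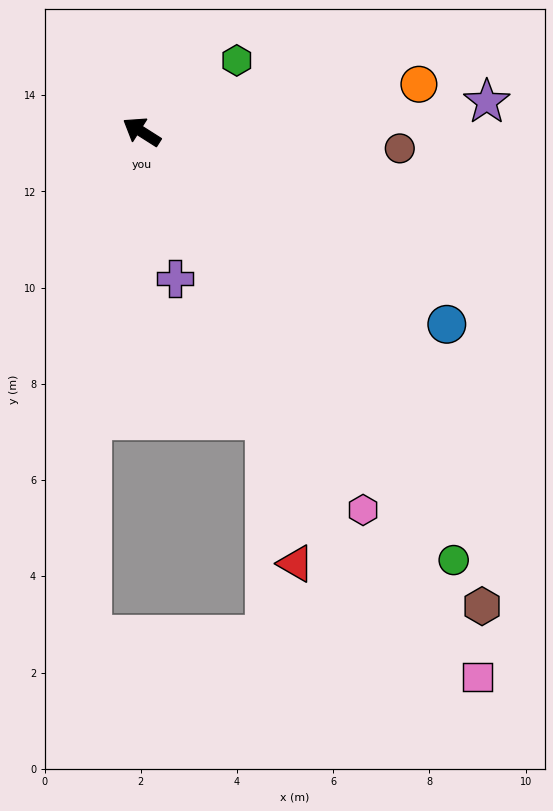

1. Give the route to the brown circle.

turn right 151°, forward 5.4 m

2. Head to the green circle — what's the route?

turn left 158°, forward 11.0 m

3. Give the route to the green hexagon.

turn right 111°, forward 2.5 m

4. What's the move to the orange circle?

turn right 138°, forward 5.8 m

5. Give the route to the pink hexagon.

turn left 153°, forward 9.1 m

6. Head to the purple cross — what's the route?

turn left 135°, forward 3.1 m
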